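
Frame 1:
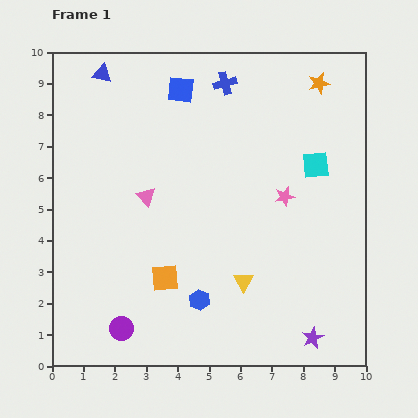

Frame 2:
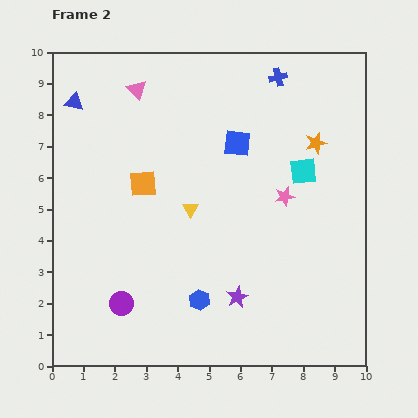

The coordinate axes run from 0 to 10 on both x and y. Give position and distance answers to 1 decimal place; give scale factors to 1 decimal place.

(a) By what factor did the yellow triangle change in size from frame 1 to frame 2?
0.8×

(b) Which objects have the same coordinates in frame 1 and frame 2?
the pink star, the blue hexagon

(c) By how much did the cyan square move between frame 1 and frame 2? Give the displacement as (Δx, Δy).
(-0.4, -0.2)

The cyan square was at (8.4, 6.4) in frame 1 and (8.0, 6.2) in frame 2.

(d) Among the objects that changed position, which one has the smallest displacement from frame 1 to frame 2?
the cyan square

(moved 0.4)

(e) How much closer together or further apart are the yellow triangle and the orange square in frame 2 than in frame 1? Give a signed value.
-0.8

Distance in frame 1: 2.5. Distance in frame 2: 1.7.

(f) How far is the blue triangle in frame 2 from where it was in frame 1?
1.3

The blue triangle moved from (1.6, 9.3) to (0.7, 8.4), a distance of √(0.9² + 0.9²) ≈ 1.3.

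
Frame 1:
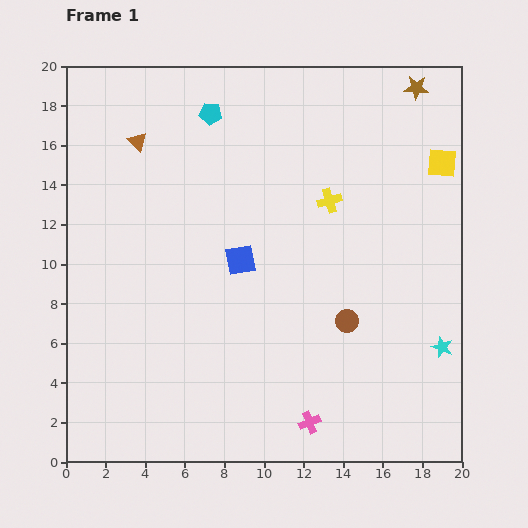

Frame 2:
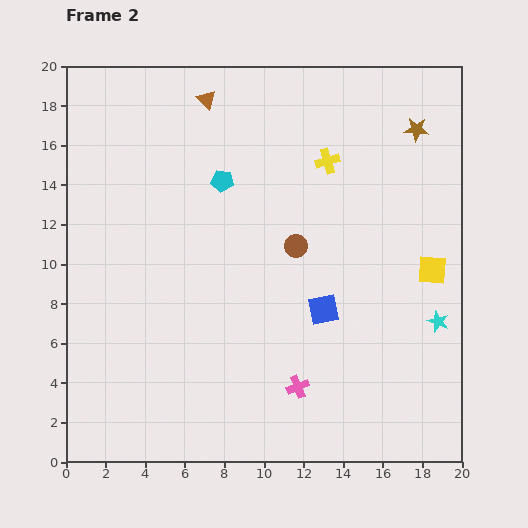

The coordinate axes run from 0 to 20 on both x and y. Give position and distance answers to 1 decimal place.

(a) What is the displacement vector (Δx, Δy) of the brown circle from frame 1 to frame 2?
(-2.6, 3.8)

The brown circle was at (14.2, 7.1) in frame 1 and (11.6, 10.9) in frame 2.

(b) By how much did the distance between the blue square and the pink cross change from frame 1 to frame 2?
-4.8

Distance in frame 1: 8.9. Distance in frame 2: 4.1.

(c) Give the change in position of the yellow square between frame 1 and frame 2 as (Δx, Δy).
(-0.5, -5.4)

The yellow square was at (19.0, 15.1) in frame 1 and (18.5, 9.7) in frame 2.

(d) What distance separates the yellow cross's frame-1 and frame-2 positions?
2.0

The yellow cross moved from (13.3, 13.2) to (13.2, 15.2), a distance of √(0.1² + 2.0²) ≈ 2.0.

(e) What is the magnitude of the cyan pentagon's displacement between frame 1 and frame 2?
3.5

The cyan pentagon moved from (7.3, 17.6) to (7.9, 14.2), a distance of √(0.6² + 3.4²) ≈ 3.5.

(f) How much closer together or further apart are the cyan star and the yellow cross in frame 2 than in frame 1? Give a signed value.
+0.5

Distance in frame 1: 9.3. Distance in frame 2: 9.8.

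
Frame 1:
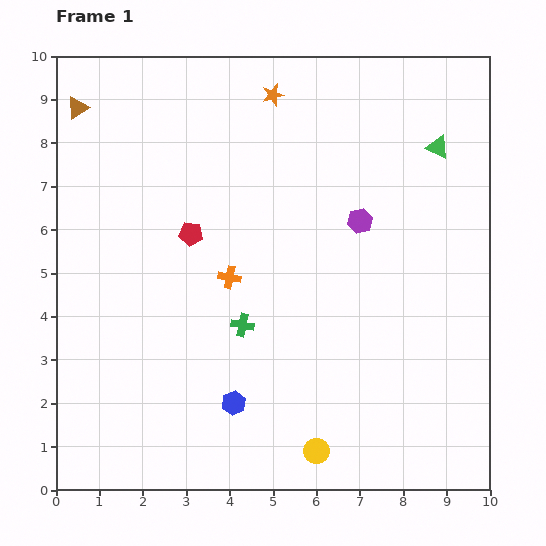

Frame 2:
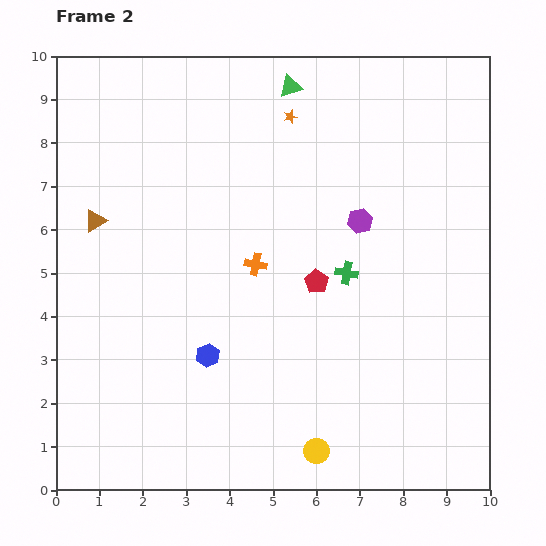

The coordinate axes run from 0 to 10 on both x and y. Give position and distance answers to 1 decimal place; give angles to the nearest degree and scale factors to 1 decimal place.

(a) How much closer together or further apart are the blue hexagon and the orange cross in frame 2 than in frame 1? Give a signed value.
-0.5

Distance in frame 1: 2.9. Distance in frame 2: 2.4.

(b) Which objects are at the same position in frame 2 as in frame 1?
the yellow circle, the purple hexagon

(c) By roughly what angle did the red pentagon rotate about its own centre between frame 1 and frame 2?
27° clockwise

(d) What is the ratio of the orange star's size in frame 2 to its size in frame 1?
0.6×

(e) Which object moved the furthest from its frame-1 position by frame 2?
the green triangle

(moved 3.7; next 3.1)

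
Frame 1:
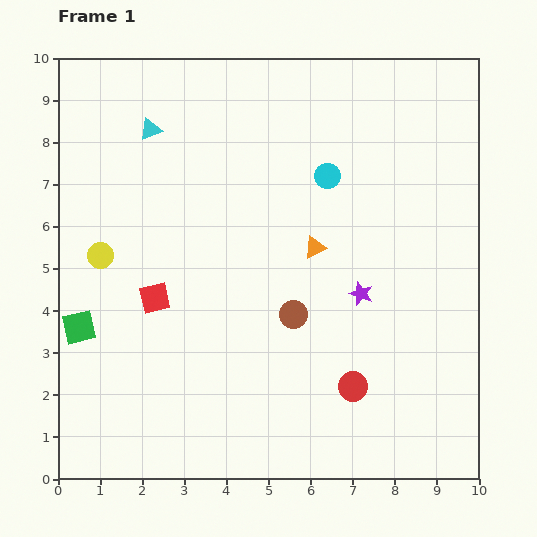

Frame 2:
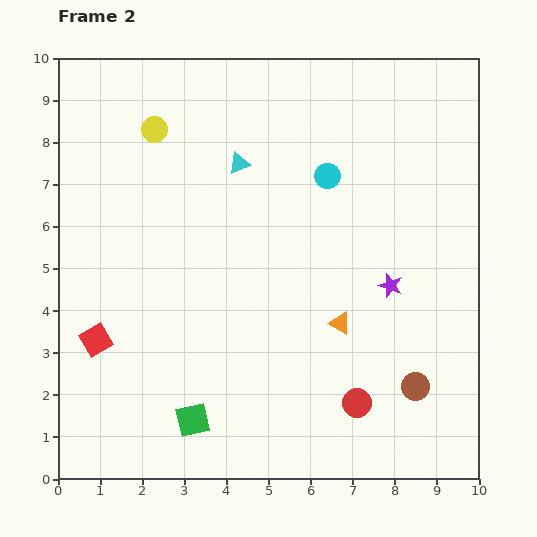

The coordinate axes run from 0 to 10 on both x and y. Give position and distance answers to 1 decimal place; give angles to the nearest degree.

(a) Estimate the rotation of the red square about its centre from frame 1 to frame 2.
19° counter-clockwise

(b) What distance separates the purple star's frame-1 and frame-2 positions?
0.7

The purple star moved from (7.2, 4.4) to (7.9, 4.6), a distance of √(0.7² + 0.2²) ≈ 0.7.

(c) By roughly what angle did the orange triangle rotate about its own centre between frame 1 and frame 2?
54° clockwise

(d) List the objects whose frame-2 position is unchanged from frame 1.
the cyan circle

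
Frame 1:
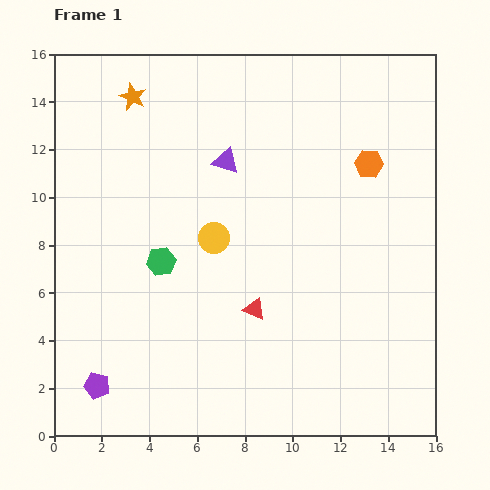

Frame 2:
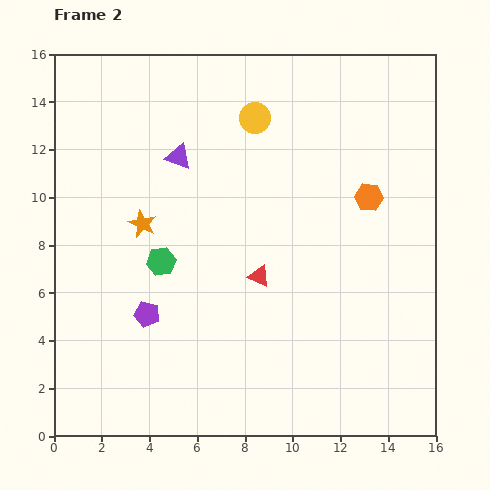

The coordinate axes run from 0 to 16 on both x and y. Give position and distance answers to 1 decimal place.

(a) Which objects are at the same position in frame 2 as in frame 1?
the green hexagon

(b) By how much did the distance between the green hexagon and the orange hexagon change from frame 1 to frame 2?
-0.5

Distance in frame 1: 9.6. Distance in frame 2: 9.1.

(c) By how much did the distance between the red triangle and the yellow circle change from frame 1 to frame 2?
+3.2

Distance in frame 1: 3.4. Distance in frame 2: 6.6.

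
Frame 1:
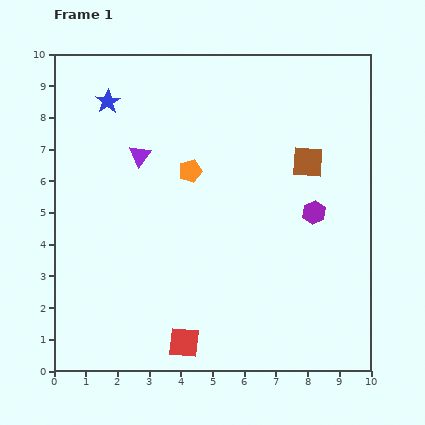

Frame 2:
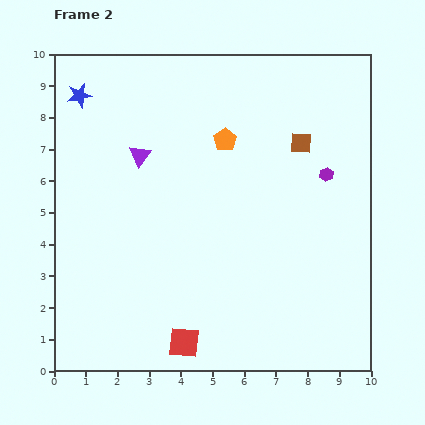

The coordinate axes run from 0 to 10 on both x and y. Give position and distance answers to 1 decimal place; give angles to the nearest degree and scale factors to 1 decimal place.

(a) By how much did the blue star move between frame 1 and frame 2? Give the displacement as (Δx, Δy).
(-0.9, 0.2)

The blue star was at (1.7, 8.5) in frame 1 and (0.8, 8.7) in frame 2.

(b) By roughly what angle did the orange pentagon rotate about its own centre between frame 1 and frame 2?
19° counter-clockwise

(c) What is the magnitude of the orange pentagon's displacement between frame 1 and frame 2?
1.5

The orange pentagon moved from (4.3, 6.3) to (5.4, 7.3), a distance of √(1.1² + 1.0²) ≈ 1.5.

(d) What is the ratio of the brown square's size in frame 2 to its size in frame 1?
0.7×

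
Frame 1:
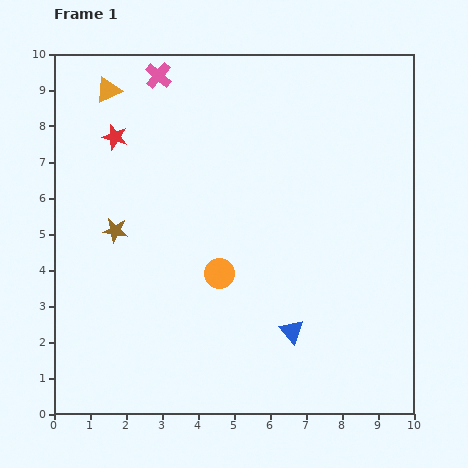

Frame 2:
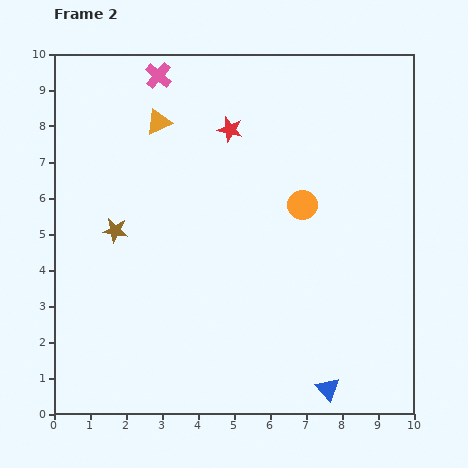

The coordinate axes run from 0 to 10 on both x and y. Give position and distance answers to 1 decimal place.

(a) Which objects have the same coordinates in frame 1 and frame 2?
the brown star, the pink cross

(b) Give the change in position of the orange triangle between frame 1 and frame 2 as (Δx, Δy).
(1.4, -0.9)

The orange triangle was at (1.5, 9.0) in frame 1 and (2.9, 8.1) in frame 2.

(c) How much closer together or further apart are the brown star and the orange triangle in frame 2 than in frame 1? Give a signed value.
-0.7

Distance in frame 1: 3.9. Distance in frame 2: 3.2.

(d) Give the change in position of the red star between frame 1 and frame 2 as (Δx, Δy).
(3.2, 0.2)

The red star was at (1.7, 7.7) in frame 1 and (4.9, 7.9) in frame 2.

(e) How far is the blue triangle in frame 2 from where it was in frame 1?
1.9

The blue triangle moved from (6.6, 2.3) to (7.6, 0.7), a distance of √(1.0² + 1.6²) ≈ 1.9.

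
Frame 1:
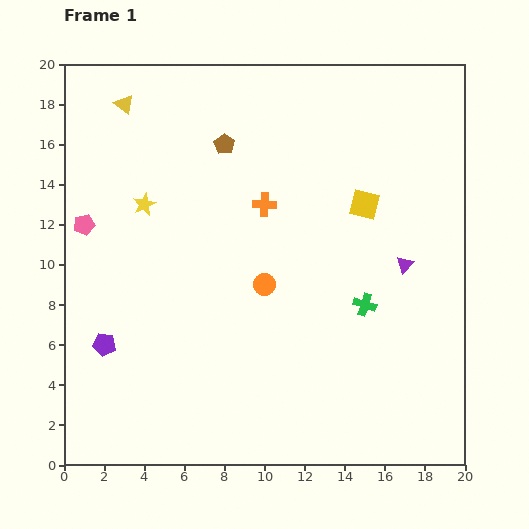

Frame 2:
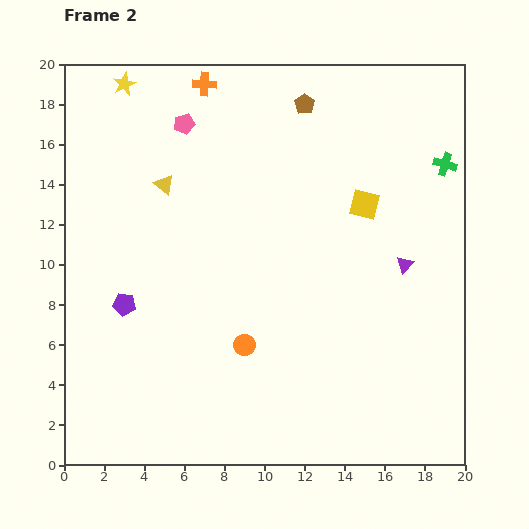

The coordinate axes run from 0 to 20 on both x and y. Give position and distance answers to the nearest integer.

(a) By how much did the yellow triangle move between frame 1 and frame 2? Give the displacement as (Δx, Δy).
(2, -4)

The yellow triangle was at (3, 18) in frame 1 and (5, 14) in frame 2.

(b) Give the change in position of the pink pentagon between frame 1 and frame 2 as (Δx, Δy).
(5, 5)

The pink pentagon was at (1, 12) in frame 1 and (6, 17) in frame 2.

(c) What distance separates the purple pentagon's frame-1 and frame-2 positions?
2

The purple pentagon moved from (2, 6) to (3, 8), a distance of √(1² + 2²) ≈ 2.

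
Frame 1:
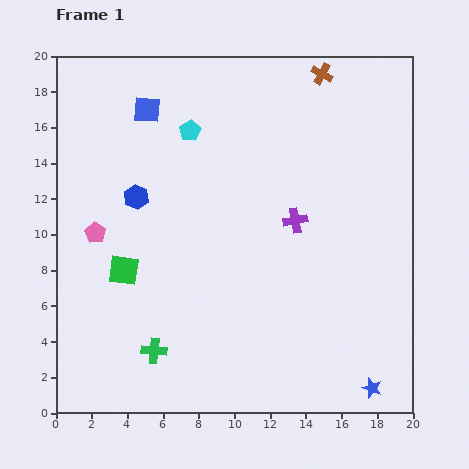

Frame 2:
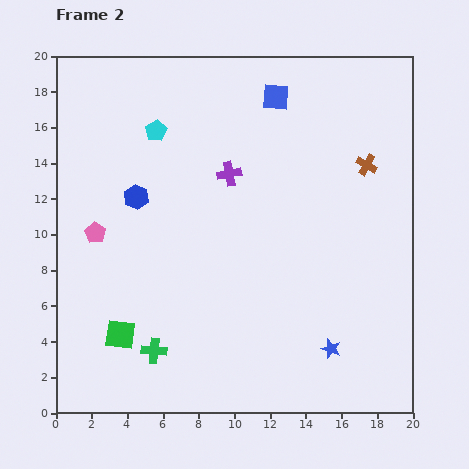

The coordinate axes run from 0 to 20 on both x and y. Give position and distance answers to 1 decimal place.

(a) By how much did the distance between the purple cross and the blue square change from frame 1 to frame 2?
-5.4

Distance in frame 1: 10.4. Distance in frame 2: 5.0.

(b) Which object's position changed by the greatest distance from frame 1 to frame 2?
the blue square

(moved 7.2; next 5.7)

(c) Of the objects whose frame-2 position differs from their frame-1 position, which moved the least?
the cyan pentagon

(moved 1.9)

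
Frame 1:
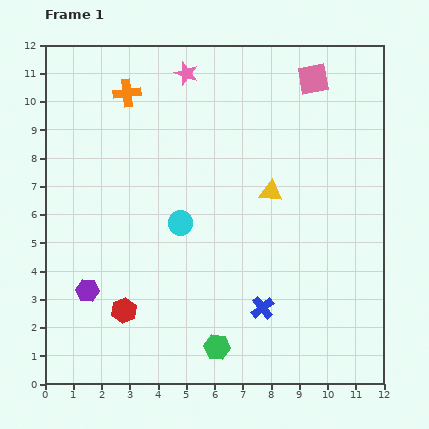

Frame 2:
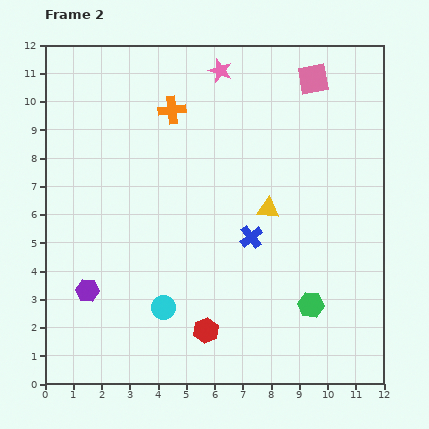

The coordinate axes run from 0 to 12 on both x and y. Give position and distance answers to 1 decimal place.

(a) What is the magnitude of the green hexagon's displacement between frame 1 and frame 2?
3.6

The green hexagon moved from (6.1, 1.3) to (9.4, 2.8), a distance of √(3.3² + 1.5²) ≈ 3.6.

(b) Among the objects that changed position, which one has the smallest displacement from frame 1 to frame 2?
the yellow triangle

(moved 0.6)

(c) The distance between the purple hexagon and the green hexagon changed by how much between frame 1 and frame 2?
+2.9

Distance in frame 1: 5.0. Distance in frame 2: 7.9.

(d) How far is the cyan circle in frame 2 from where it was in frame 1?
3.1

The cyan circle moved from (4.8, 5.7) to (4.2, 2.7), a distance of √(0.6² + 3.0²) ≈ 3.1.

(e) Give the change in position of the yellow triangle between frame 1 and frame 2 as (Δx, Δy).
(-0.1, -0.6)

The yellow triangle was at (8.0, 6.8) in frame 1 and (7.9, 6.2) in frame 2.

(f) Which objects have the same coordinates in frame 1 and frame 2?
the pink square, the purple hexagon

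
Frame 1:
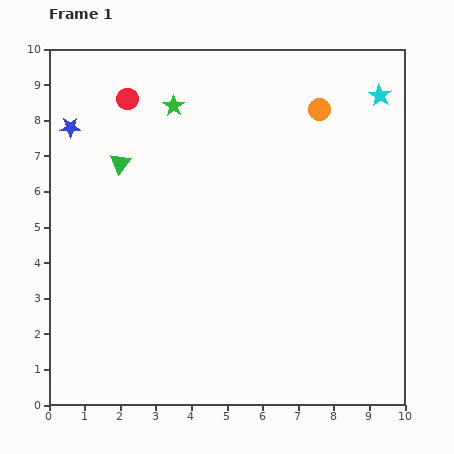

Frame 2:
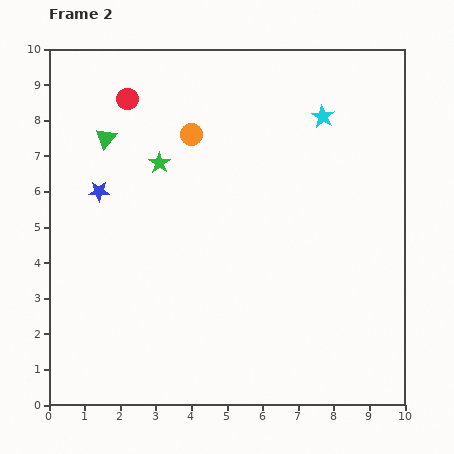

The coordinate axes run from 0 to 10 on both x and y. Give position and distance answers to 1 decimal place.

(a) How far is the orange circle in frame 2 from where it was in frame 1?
3.7

The orange circle moved from (7.6, 8.3) to (4.0, 7.6), a distance of √(3.6² + 0.7²) ≈ 3.7.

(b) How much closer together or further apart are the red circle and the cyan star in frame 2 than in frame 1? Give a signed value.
-1.6

Distance in frame 1: 7.1. Distance in frame 2: 5.5.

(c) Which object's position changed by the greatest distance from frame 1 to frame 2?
the orange circle

(moved 3.7; next 2.0)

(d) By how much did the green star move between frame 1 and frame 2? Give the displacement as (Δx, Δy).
(-0.4, -1.6)

The green star was at (3.5, 8.4) in frame 1 and (3.1, 6.8) in frame 2.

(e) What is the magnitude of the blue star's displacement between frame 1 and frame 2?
2.0

The blue star moved from (0.6, 7.8) to (1.4, 6.0), a distance of √(0.8² + 1.8²) ≈ 2.0.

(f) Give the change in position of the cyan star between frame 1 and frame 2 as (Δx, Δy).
(-1.6, -0.6)

The cyan star was at (9.3, 8.7) in frame 1 and (7.7, 8.1) in frame 2.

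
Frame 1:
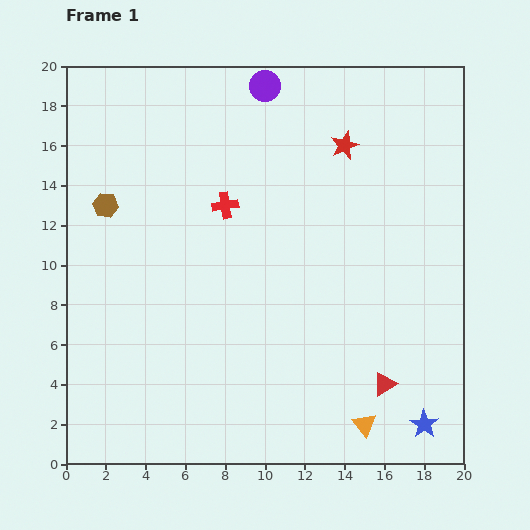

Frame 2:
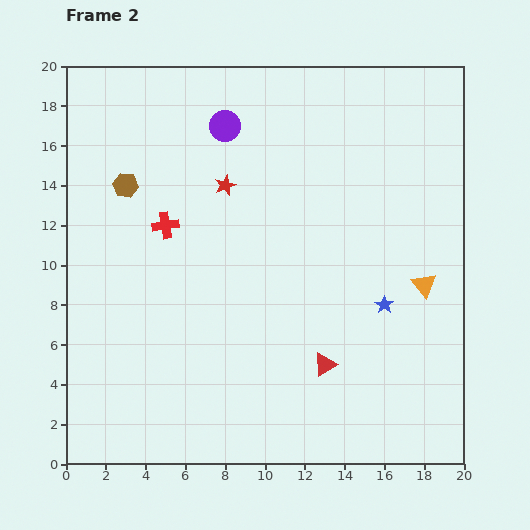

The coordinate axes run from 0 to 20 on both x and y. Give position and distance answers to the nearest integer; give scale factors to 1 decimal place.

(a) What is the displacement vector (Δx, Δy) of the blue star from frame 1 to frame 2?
(-2, 6)

The blue star was at (18, 2) in frame 1 and (16, 8) in frame 2.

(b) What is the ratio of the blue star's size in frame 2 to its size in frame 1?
0.6×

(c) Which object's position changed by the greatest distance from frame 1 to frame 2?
the orange triangle

(moved 8; next 6)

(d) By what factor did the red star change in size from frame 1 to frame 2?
0.8×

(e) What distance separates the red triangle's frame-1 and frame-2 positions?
3

The red triangle moved from (16, 4) to (13, 5), a distance of √(3² + 1²) ≈ 3.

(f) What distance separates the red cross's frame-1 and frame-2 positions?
3

The red cross moved from (8, 13) to (5, 12), a distance of √(3² + 1²) ≈ 3.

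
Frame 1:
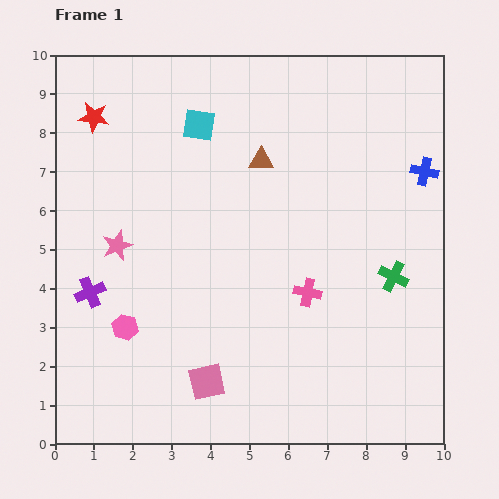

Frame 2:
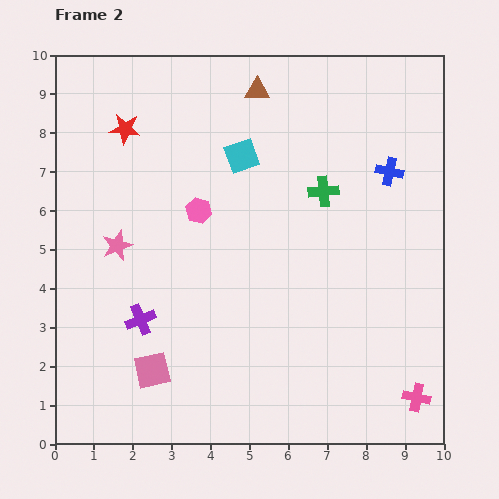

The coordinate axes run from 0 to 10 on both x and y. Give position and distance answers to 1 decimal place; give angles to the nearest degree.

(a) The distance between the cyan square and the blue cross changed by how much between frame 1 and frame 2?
-2.1

Distance in frame 1: 5.9. Distance in frame 2: 3.8.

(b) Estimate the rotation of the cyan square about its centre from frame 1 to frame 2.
28° counter-clockwise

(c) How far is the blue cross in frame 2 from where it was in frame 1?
0.9

The blue cross moved from (9.5, 7.0) to (8.6, 7.0), a distance of √(0.9² + 0.0²) ≈ 0.9.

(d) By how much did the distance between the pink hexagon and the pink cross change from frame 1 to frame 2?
+2.6

Distance in frame 1: 4.8. Distance in frame 2: 7.4.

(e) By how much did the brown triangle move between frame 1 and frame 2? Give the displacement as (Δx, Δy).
(-0.1, 1.8)

The brown triangle was at (5.3, 7.3) in frame 1 and (5.2, 9.1) in frame 2.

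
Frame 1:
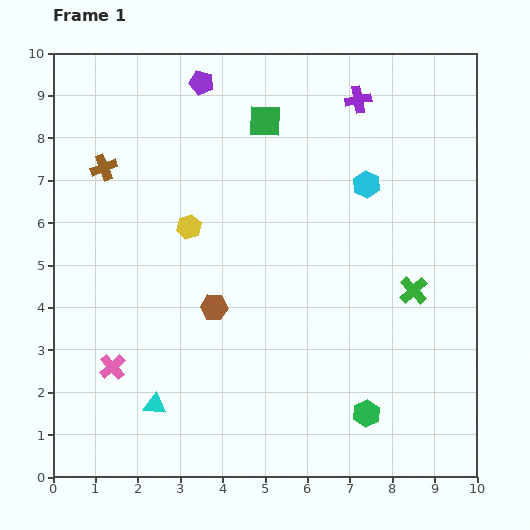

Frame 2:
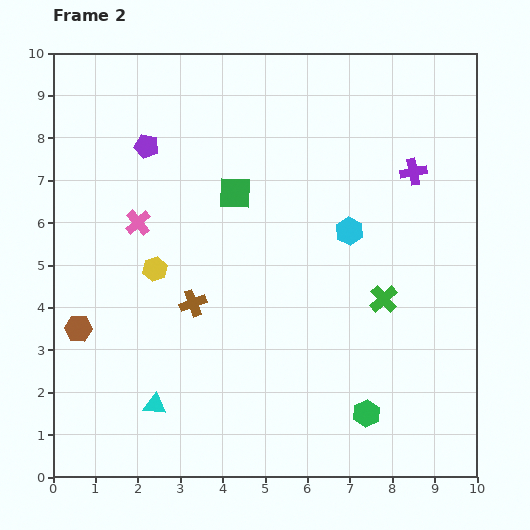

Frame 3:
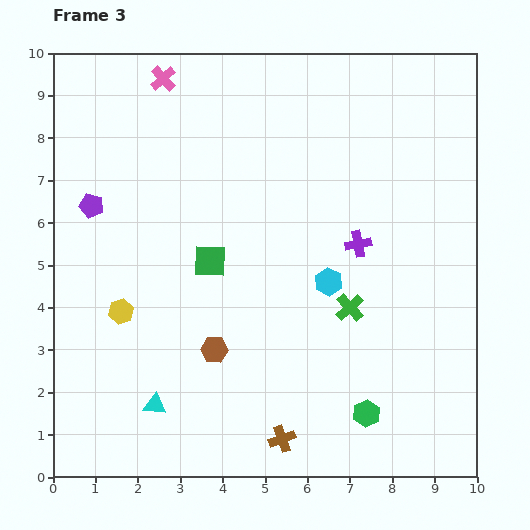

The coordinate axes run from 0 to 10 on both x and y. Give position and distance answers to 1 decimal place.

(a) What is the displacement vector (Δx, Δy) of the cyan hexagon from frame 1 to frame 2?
(-0.4, -1.1)

The cyan hexagon was at (7.4, 6.9) in frame 1 and (7.0, 5.8) in frame 2.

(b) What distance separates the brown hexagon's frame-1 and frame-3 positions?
1.0

The brown hexagon moved from (3.8, 4.0) to (3.8, 3.0), a distance of √(0.0² + 1.0²) ≈ 1.0.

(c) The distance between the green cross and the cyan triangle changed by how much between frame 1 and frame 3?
-1.6

Distance in frame 1: 6.7. Distance in frame 3: 5.1.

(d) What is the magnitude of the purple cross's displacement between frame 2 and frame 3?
2.1

The purple cross moved from (8.5, 7.2) to (7.2, 5.5), a distance of √(1.3² + 1.7²) ≈ 2.1.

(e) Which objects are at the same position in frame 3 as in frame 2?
the cyan triangle, the green hexagon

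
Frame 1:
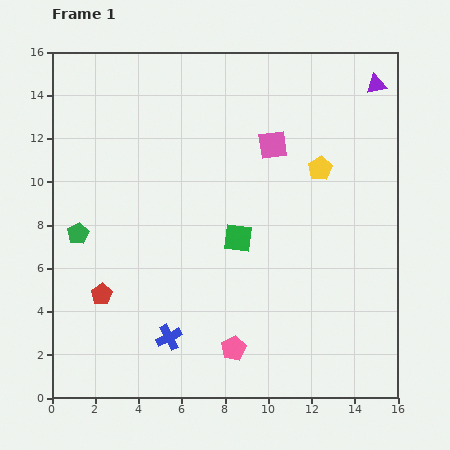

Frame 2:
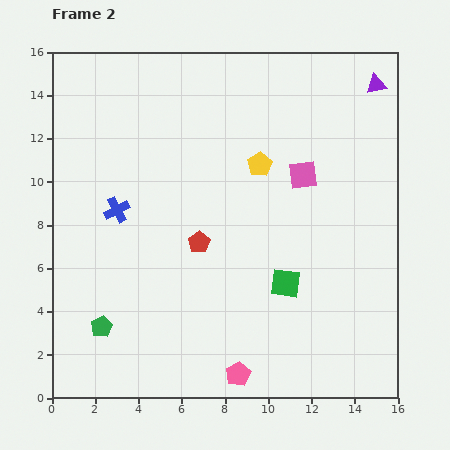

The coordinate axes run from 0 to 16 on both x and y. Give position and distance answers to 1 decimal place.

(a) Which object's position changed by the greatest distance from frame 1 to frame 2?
the blue cross

(moved 6.4; next 5.1)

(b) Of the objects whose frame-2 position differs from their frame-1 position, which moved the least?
the pink pentagon

(moved 1.2)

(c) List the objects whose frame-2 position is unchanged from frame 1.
the purple triangle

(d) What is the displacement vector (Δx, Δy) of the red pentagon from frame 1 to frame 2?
(4.5, 2.4)

The red pentagon was at (2.3, 4.8) in frame 1 and (6.8, 7.2) in frame 2.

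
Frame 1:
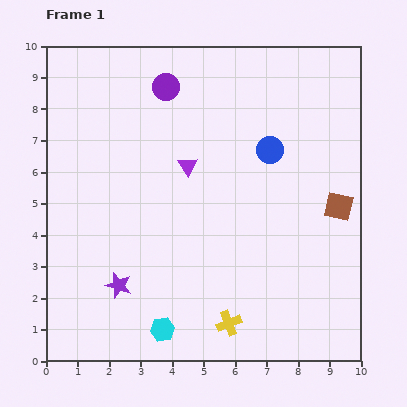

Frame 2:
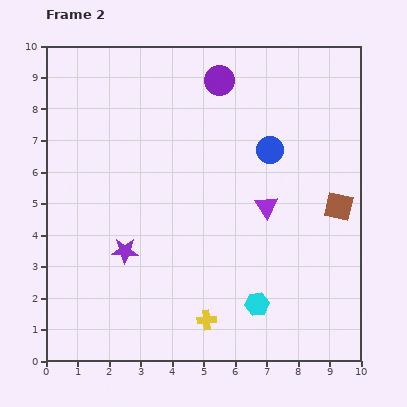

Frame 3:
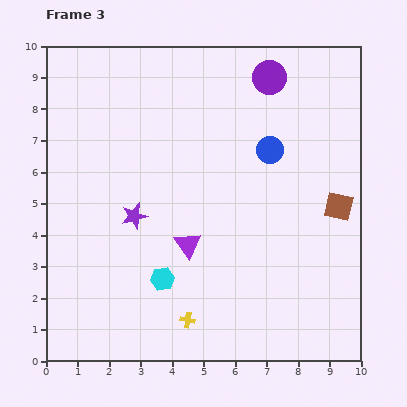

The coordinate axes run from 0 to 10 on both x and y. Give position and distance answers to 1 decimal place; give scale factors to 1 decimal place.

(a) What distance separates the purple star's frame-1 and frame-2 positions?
1.1

The purple star moved from (2.3, 2.4) to (2.5, 3.5), a distance of √(0.2² + 1.1²) ≈ 1.1.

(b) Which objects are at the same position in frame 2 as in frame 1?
the brown square, the blue circle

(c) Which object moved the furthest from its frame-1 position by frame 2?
the cyan hexagon

(moved 3.1; next 2.8)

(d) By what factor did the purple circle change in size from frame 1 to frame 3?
1.3×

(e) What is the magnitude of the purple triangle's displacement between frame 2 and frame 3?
2.8

The purple triangle moved from (7.0, 4.9) to (4.5, 3.7), a distance of √(2.5² + 1.2²) ≈ 2.8.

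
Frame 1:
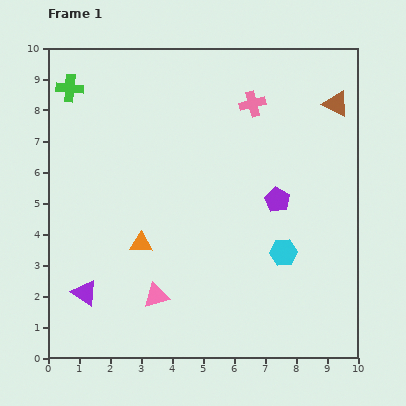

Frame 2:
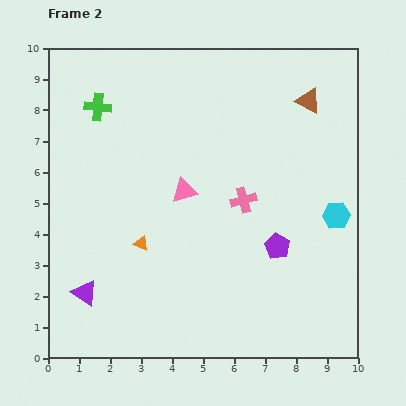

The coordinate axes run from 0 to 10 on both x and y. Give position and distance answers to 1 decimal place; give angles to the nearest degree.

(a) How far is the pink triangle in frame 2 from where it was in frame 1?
3.5

The pink triangle moved from (3.5, 2.0) to (4.4, 5.4), a distance of √(0.9² + 3.4²) ≈ 3.5.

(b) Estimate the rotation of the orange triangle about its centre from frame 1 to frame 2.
23° clockwise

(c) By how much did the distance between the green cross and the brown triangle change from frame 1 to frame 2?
-1.8

Distance in frame 1: 8.6. Distance in frame 2: 6.8.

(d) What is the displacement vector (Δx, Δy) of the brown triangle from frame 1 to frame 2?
(-0.9, 0.1)

The brown triangle was at (9.3, 8.2) in frame 1 and (8.4, 8.3) in frame 2.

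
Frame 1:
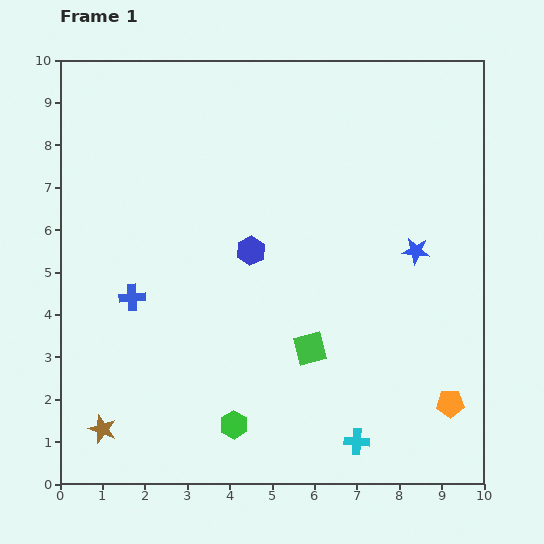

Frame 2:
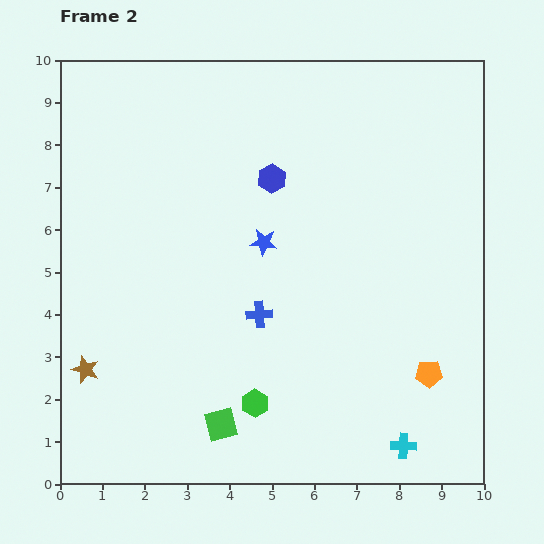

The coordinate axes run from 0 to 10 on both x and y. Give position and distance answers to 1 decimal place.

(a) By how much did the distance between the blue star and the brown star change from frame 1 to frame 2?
-3.3

Distance in frame 1: 8.5. Distance in frame 2: 5.2.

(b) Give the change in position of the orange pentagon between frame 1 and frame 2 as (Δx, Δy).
(-0.5, 0.7)

The orange pentagon was at (9.2, 1.9) in frame 1 and (8.7, 2.6) in frame 2.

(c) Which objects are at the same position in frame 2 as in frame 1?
none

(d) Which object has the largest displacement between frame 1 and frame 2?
the blue star

(moved 3.6; next 3.0)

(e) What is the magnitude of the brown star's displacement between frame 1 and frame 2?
1.5

The brown star moved from (1.0, 1.3) to (0.6, 2.7), a distance of √(0.4² + 1.4²) ≈ 1.5.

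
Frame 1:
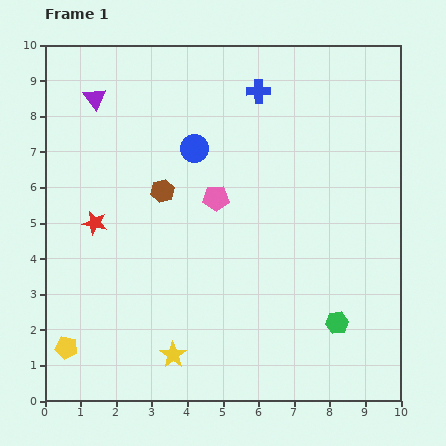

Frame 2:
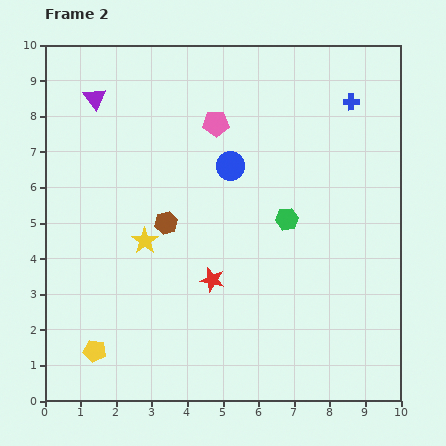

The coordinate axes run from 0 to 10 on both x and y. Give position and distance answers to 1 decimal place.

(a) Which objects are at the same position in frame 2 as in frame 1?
the purple triangle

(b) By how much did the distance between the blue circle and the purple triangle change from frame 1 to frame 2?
+1.1

Distance in frame 1: 3.1. Distance in frame 2: 4.2.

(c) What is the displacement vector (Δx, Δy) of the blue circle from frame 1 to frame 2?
(1.0, -0.5)

The blue circle was at (4.2, 7.1) in frame 1 and (5.2, 6.6) in frame 2.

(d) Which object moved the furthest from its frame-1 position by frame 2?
the red star

(moved 3.7; next 3.3)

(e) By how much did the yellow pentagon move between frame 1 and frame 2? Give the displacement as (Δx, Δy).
(0.8, -0.1)

The yellow pentagon was at (0.6, 1.5) in frame 1 and (1.4, 1.4) in frame 2.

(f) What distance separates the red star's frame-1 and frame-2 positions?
3.7

The red star moved from (1.4, 5.0) to (4.7, 3.4), a distance of √(3.3² + 1.6²) ≈ 3.7.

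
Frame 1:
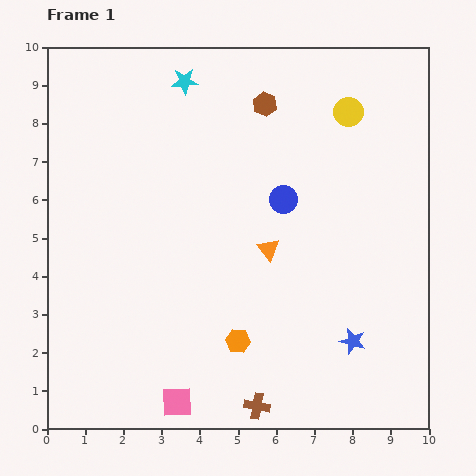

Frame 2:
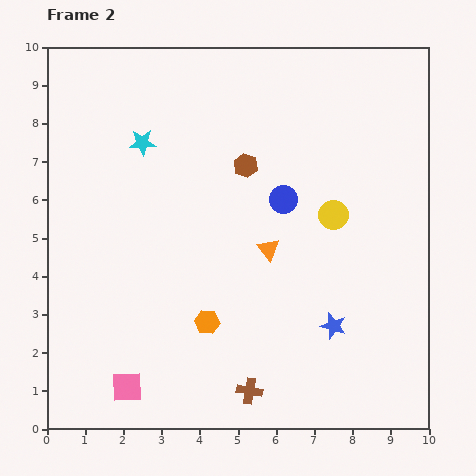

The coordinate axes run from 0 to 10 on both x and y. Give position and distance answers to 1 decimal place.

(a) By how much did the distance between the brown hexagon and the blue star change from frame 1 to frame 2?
-1.8

Distance in frame 1: 6.6. Distance in frame 2: 4.8.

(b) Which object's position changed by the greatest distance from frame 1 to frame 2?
the yellow circle

(moved 2.7; next 1.9)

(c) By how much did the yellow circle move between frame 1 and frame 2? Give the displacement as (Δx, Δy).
(-0.4, -2.7)

The yellow circle was at (7.9, 8.3) in frame 1 and (7.5, 5.6) in frame 2.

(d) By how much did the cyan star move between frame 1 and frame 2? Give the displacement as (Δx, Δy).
(-1.1, -1.6)

The cyan star was at (3.6, 9.1) in frame 1 and (2.5, 7.5) in frame 2.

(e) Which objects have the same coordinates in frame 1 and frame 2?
the blue circle, the orange triangle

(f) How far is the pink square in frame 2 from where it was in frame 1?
1.4

The pink square moved from (3.4, 0.7) to (2.1, 1.1), a distance of √(1.3² + 0.4²) ≈ 1.4.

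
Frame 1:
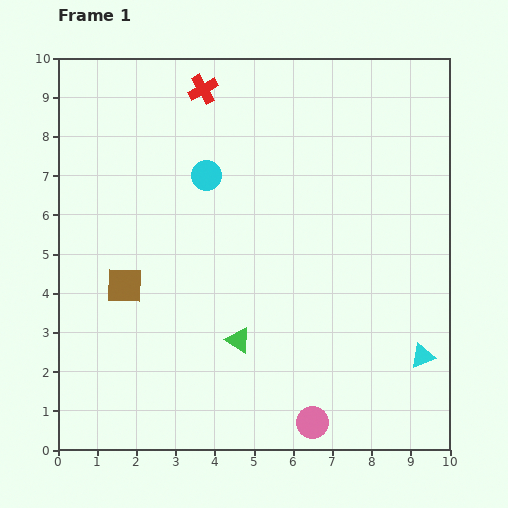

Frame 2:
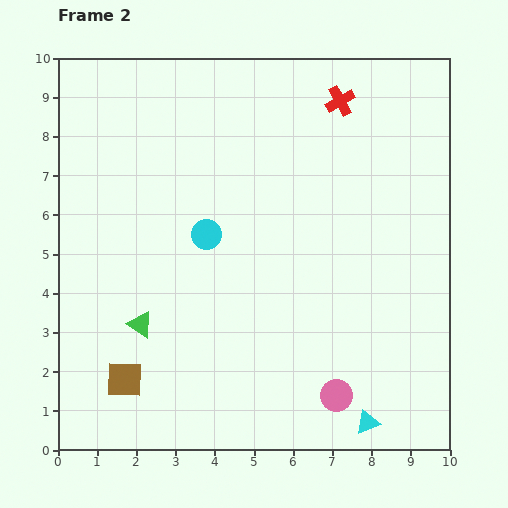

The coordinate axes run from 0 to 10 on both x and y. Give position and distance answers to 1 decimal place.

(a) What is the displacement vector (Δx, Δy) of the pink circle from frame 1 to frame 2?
(0.6, 0.7)

The pink circle was at (6.5, 0.7) in frame 1 and (7.1, 1.4) in frame 2.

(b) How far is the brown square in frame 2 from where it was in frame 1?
2.4

The brown square moved from (1.7, 4.2) to (1.7, 1.8), a distance of √(0.0² + 2.4²) ≈ 2.4.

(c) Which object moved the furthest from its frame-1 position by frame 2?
the red cross

(moved 3.5; next 2.5)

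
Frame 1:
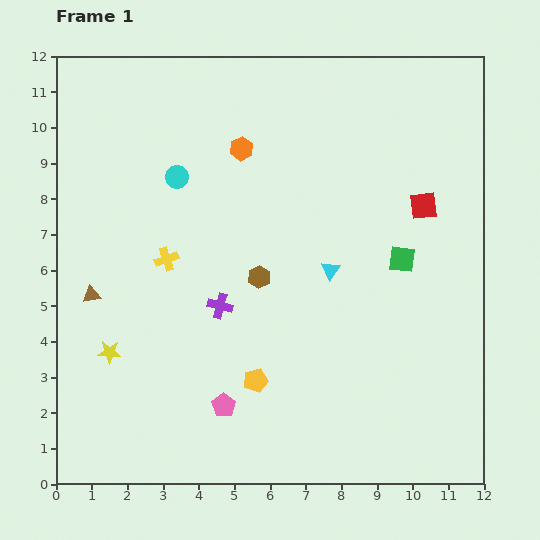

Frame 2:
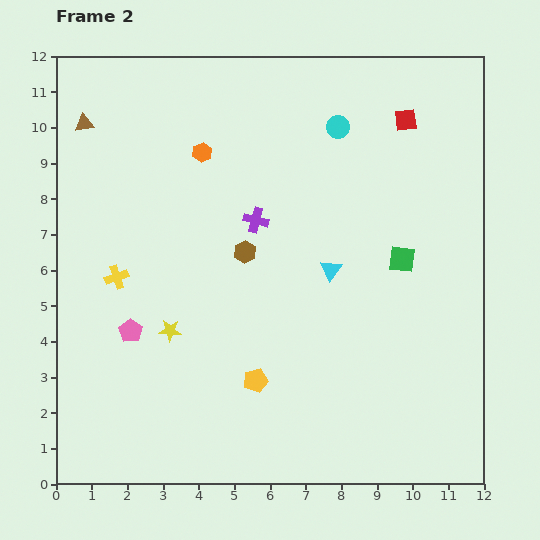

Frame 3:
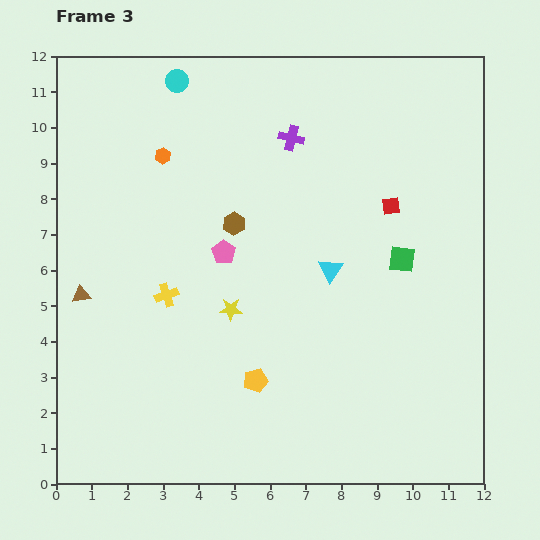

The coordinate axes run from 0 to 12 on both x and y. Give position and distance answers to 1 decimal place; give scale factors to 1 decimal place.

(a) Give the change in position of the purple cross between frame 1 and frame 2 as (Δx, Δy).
(1.0, 2.4)

The purple cross was at (4.6, 5.0) in frame 1 and (5.6, 7.4) in frame 2.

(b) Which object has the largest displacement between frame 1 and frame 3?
the purple cross

(moved 5.1; next 4.3)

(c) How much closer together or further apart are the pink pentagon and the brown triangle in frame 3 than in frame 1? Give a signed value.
-0.6

Distance in frame 1: 4.8. Distance in frame 3: 4.2.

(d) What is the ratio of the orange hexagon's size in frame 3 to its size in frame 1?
0.7×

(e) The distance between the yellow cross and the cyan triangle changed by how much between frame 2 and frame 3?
-1.3

Distance in frame 2: 6.0. Distance in frame 3: 4.7.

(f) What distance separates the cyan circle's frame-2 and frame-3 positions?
4.7

The cyan circle moved from (7.9, 10.0) to (3.4, 11.3), a distance of √(4.5² + 1.3²) ≈ 4.7.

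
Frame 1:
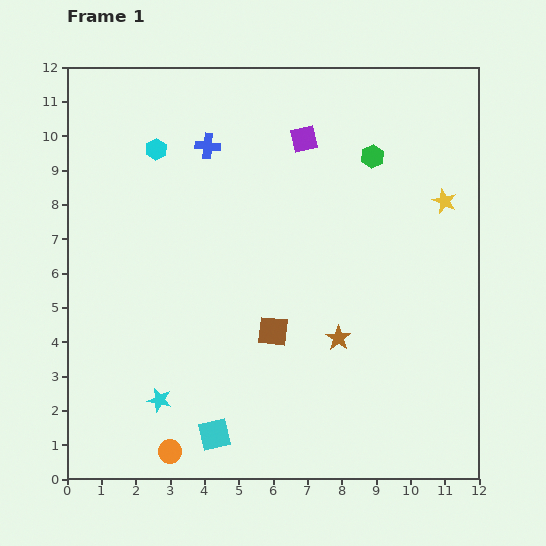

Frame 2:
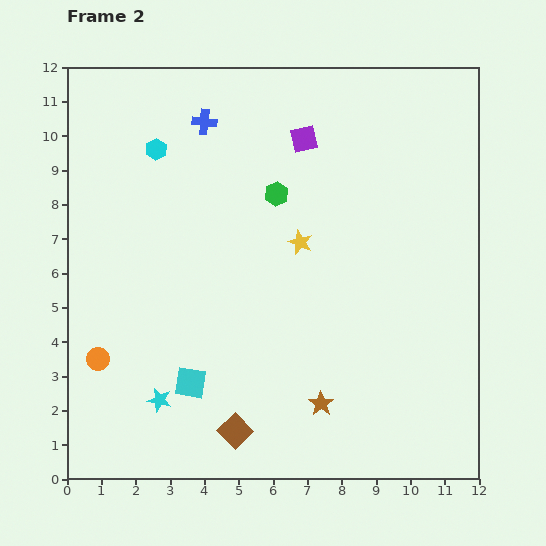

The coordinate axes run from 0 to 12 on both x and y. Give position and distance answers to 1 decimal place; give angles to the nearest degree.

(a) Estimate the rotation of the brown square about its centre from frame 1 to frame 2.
40° clockwise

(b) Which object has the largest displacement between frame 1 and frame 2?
the yellow star

(moved 4.4; next 3.4)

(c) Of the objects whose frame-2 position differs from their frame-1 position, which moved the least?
the blue cross

(moved 0.7)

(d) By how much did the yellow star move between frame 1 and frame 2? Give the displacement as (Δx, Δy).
(-4.2, -1.2)

The yellow star was at (11.0, 8.1) in frame 1 and (6.8, 6.9) in frame 2.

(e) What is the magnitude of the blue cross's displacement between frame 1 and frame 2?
0.7

The blue cross moved from (4.1, 9.7) to (4.0, 10.4), a distance of √(0.1² + 0.7²) ≈ 0.7.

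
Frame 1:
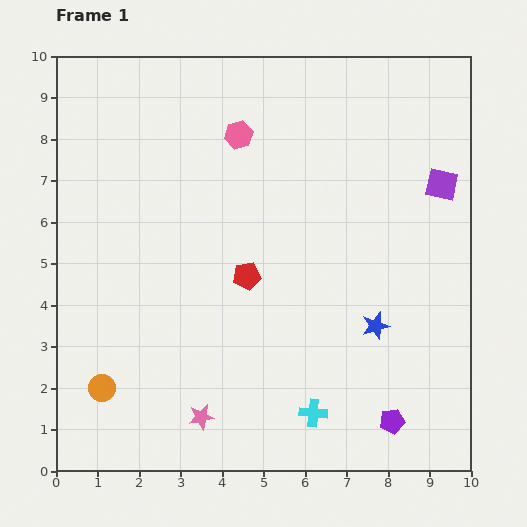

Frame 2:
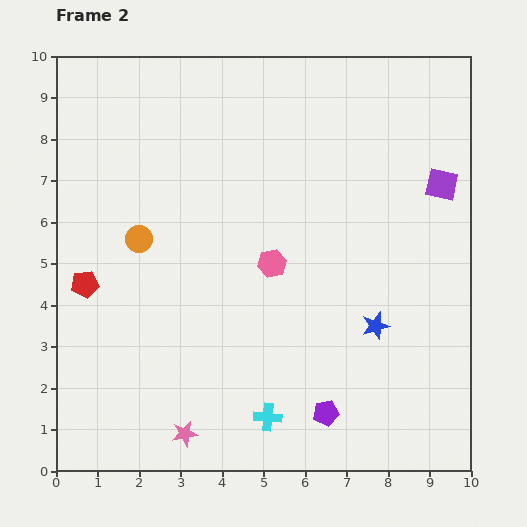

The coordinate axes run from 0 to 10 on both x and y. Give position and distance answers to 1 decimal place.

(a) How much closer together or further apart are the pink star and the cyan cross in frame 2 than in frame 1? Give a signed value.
-0.7

Distance in frame 1: 2.7. Distance in frame 2: 2.0.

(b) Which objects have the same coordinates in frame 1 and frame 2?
the purple square, the blue star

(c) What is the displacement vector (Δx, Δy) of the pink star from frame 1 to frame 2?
(-0.4, -0.4)

The pink star was at (3.5, 1.3) in frame 1 and (3.1, 0.9) in frame 2.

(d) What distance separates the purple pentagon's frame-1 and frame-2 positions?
1.6

The purple pentagon moved from (8.1, 1.2) to (6.5, 1.4), a distance of √(1.6² + 0.2²) ≈ 1.6.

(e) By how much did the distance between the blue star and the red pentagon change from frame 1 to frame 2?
+3.8

Distance in frame 1: 3.3. Distance in frame 2: 7.1.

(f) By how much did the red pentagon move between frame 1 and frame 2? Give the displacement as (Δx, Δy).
(-3.9, -0.2)

The red pentagon was at (4.6, 4.7) in frame 1 and (0.7, 4.5) in frame 2.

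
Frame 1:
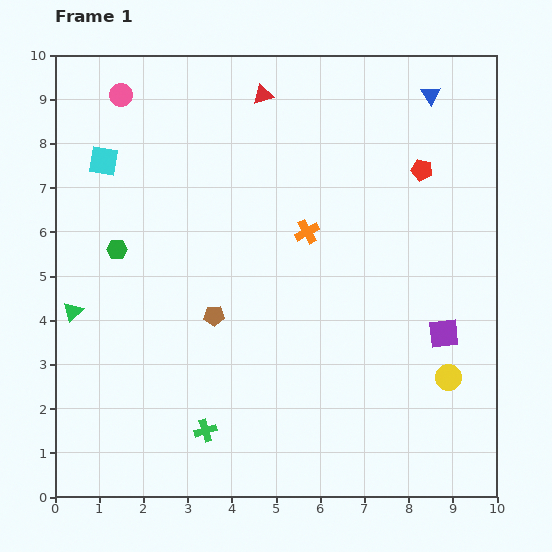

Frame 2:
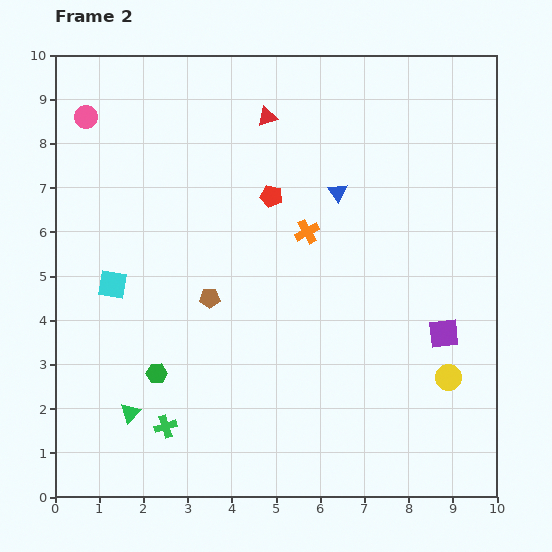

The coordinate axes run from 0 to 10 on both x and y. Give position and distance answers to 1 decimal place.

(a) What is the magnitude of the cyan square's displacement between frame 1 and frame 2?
2.8

The cyan square moved from (1.1, 7.6) to (1.3, 4.8), a distance of √(0.2² + 2.8²) ≈ 2.8.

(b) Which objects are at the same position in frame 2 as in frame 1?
the orange cross, the yellow circle, the purple square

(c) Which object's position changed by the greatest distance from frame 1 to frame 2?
the red pentagon

(moved 3.5; next 3.0)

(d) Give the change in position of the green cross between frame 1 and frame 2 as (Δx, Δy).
(-0.9, 0.1)

The green cross was at (3.4, 1.5) in frame 1 and (2.5, 1.6) in frame 2.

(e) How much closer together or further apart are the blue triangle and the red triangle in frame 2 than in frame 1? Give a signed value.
-1.5

Distance in frame 1: 3.8. Distance in frame 2: 2.3.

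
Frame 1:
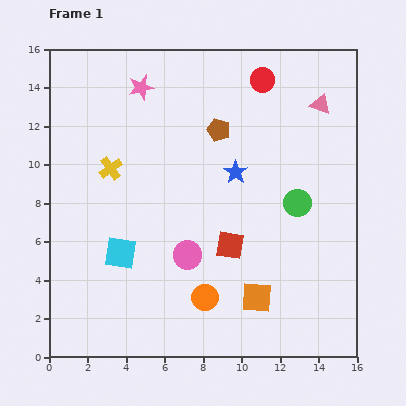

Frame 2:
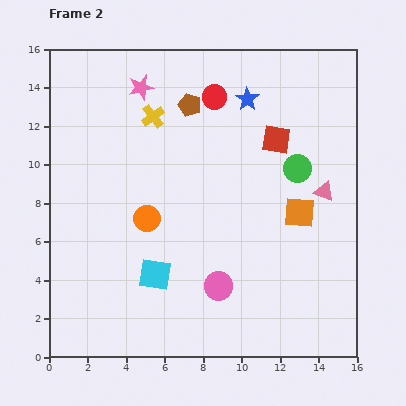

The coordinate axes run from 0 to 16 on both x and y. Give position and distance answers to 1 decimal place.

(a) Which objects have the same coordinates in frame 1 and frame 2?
the pink star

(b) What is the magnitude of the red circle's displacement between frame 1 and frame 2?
2.7

The red circle moved from (11.1, 14.4) to (8.6, 13.5), a distance of √(2.5² + 0.9²) ≈ 2.7.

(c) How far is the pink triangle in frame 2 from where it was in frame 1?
4.5

The pink triangle moved from (14.1, 13.1) to (14.3, 8.6), a distance of √(0.2² + 4.5²) ≈ 4.5.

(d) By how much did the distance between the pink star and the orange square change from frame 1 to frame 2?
-1.9

Distance in frame 1: 12.4. Distance in frame 2: 10.5.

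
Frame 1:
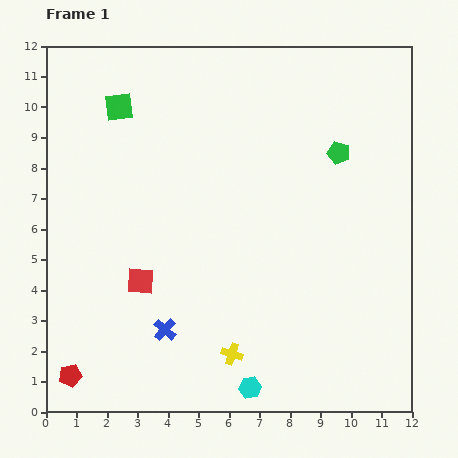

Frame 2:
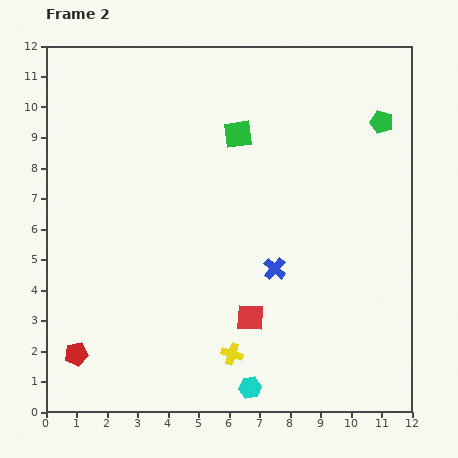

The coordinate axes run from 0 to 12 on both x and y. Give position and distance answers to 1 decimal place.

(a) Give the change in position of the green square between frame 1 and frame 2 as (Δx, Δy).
(3.9, -0.9)

The green square was at (2.4, 10.0) in frame 1 and (6.3, 9.1) in frame 2.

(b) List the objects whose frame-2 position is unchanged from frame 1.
the yellow cross, the cyan hexagon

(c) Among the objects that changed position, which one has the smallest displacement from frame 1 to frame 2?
the red pentagon

(moved 0.7)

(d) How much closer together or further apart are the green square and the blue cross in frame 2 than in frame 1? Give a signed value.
-2.9

Distance in frame 1: 7.5. Distance in frame 2: 4.6.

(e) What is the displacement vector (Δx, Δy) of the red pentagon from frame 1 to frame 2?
(0.2, 0.7)

The red pentagon was at (0.8, 1.2) in frame 1 and (1.0, 1.9) in frame 2.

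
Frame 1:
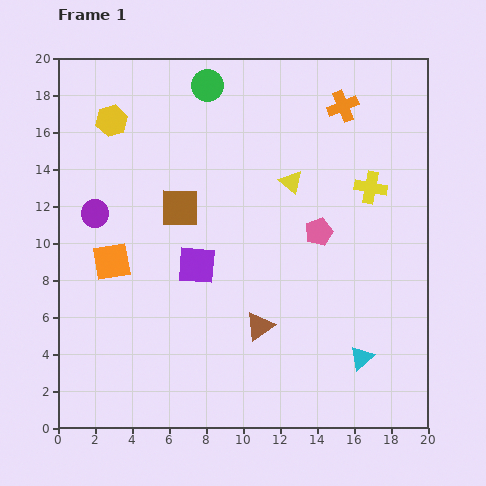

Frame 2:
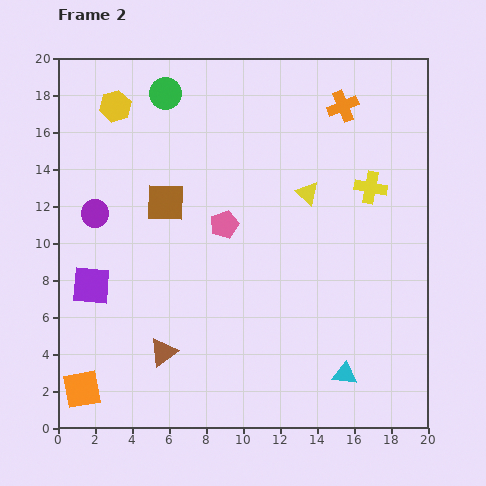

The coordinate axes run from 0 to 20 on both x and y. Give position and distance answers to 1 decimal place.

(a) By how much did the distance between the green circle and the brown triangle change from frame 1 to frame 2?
+0.7

Distance in frame 1: 13.3. Distance in frame 2: 14.0.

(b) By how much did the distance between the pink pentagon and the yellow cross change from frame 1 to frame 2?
+4.4

Distance in frame 1: 3.7. Distance in frame 2: 8.1.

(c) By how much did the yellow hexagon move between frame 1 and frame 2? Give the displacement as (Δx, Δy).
(0.2, 0.8)

The yellow hexagon was at (2.9, 16.6) in frame 1 and (3.1, 17.4) in frame 2.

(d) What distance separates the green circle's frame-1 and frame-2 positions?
2.3

The green circle moved from (8.1, 18.5) to (5.8, 18.1), a distance of √(2.3² + 0.4²) ≈ 2.3.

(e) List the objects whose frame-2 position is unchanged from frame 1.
the orange cross, the purple circle, the yellow cross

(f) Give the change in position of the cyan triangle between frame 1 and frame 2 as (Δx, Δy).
(-0.9, -0.9)

The cyan triangle was at (16.4, 3.8) in frame 1 and (15.5, 2.9) in frame 2.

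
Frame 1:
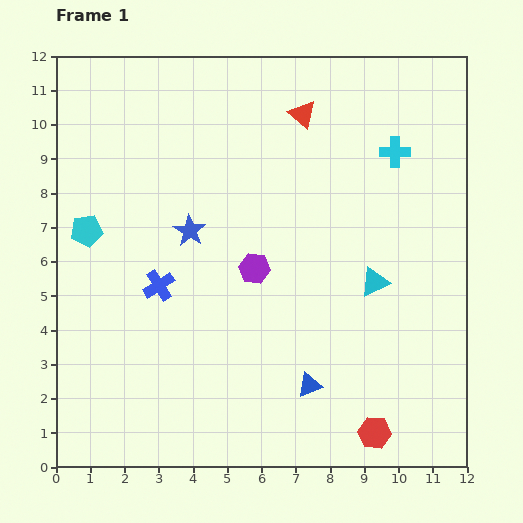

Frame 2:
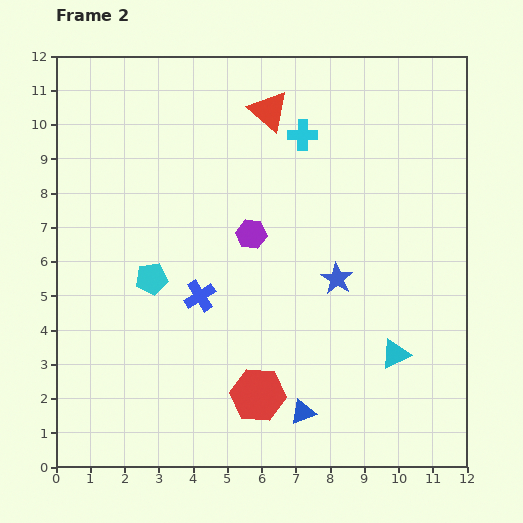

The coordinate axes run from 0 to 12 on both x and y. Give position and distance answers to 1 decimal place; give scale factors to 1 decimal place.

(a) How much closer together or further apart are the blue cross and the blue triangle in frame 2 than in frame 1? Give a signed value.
-0.8

Distance in frame 1: 5.3. Distance in frame 2: 4.5.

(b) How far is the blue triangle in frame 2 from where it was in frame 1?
0.8

The blue triangle moved from (7.4, 2.4) to (7.2, 1.6), a distance of √(0.2² + 0.8²) ≈ 0.8.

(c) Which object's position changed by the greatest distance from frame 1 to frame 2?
the blue star

(moved 4.5; next 3.6)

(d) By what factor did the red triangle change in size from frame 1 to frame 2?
1.4×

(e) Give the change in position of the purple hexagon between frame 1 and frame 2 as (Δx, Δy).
(-0.1, 1.0)

The purple hexagon was at (5.8, 5.8) in frame 1 and (5.7, 6.8) in frame 2.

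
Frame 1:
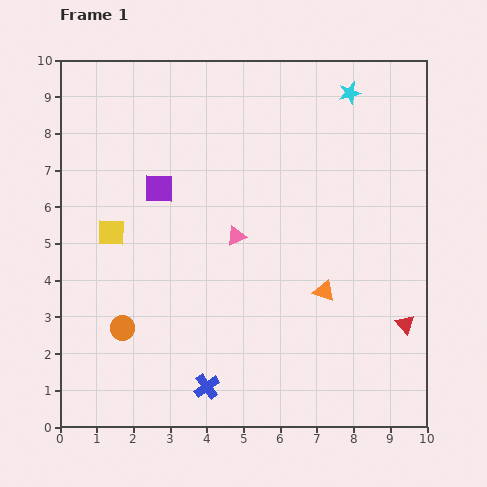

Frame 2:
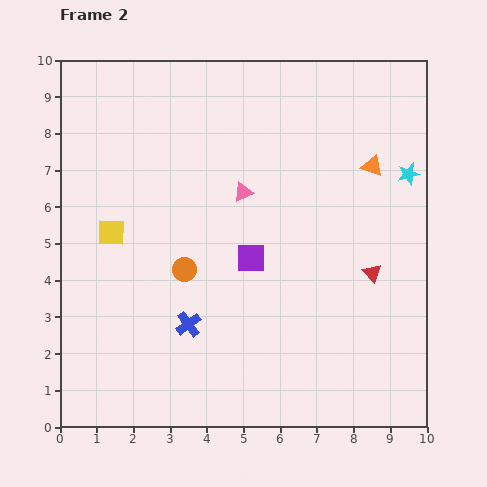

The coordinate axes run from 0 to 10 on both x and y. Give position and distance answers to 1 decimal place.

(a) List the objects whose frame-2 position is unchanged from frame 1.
the yellow square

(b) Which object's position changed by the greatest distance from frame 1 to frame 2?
the orange triangle

(moved 3.6; next 3.1)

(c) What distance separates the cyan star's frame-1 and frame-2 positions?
2.7

The cyan star moved from (7.9, 9.1) to (9.5, 6.9), a distance of √(1.6² + 2.2²) ≈ 2.7.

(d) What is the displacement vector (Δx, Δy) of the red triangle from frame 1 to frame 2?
(-0.9, 1.4)

The red triangle was at (9.4, 2.8) in frame 1 and (8.5, 4.2) in frame 2.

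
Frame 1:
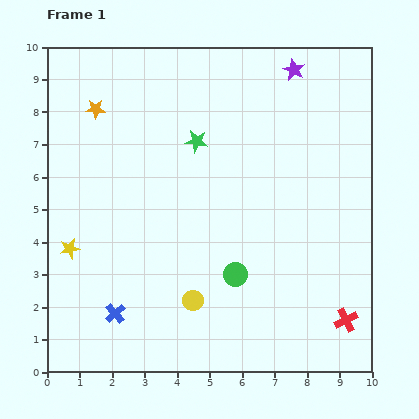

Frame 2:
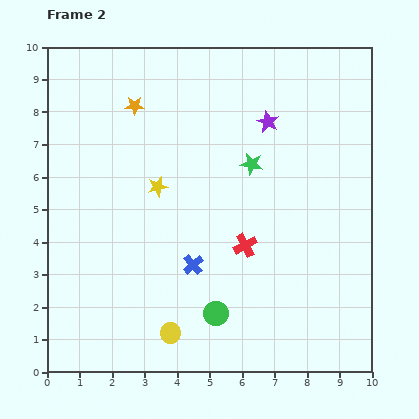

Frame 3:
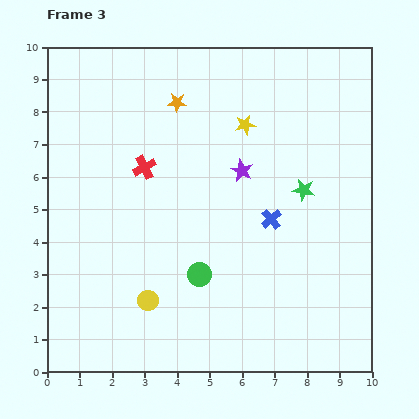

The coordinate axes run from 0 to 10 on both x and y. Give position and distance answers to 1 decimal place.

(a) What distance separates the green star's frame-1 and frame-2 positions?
1.8

The green star moved from (4.6, 7.1) to (6.3, 6.4), a distance of √(1.7² + 0.7²) ≈ 1.8.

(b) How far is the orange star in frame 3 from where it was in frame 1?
2.5

The orange star moved from (1.5, 8.1) to (4.0, 8.3), a distance of √(2.5² + 0.2²) ≈ 2.5.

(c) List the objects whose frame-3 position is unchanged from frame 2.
none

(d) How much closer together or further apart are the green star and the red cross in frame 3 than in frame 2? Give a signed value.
+2.4

Distance in frame 2: 2.5. Distance in frame 3: 4.9.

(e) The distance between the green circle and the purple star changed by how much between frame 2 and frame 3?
-2.6

Distance in frame 2: 6.1. Distance in frame 3: 3.5.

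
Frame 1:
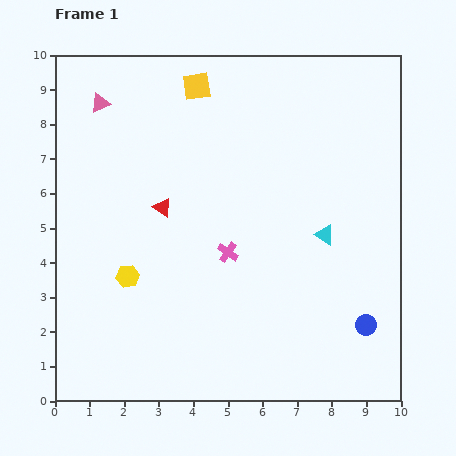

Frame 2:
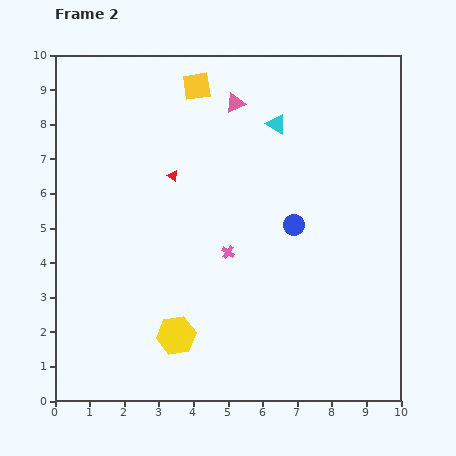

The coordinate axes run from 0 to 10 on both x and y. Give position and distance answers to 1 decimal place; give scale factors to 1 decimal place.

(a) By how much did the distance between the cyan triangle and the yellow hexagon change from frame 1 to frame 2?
+1.0

Distance in frame 1: 5.8. Distance in frame 2: 6.8.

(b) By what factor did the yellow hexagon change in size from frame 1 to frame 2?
1.7×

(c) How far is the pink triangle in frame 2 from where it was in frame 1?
3.9

The pink triangle moved from (1.3, 8.6) to (5.2, 8.6), a distance of √(3.9² + 0.0²) ≈ 3.9.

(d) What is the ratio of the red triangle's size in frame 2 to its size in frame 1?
0.6×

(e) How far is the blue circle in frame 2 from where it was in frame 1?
3.6

The blue circle moved from (9.0, 2.2) to (6.9, 5.1), a distance of √(2.1² + 2.9²) ≈ 3.6.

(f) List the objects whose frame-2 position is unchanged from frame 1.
the pink cross, the yellow square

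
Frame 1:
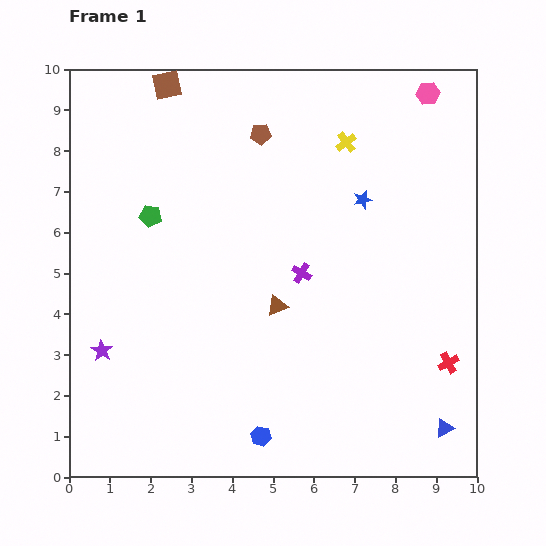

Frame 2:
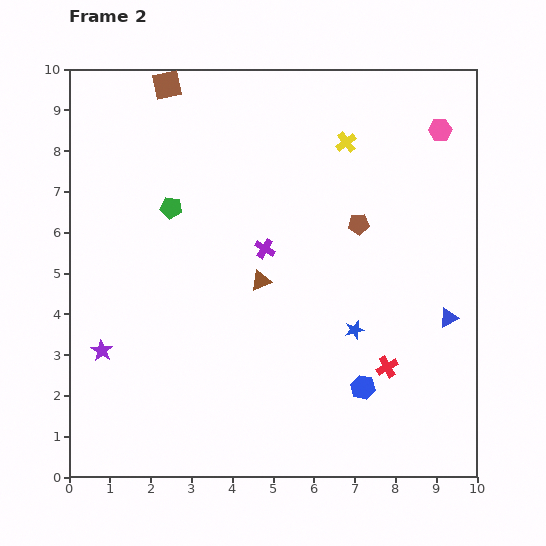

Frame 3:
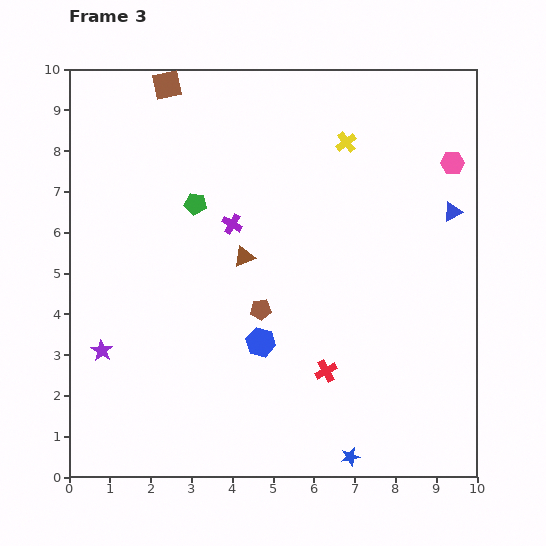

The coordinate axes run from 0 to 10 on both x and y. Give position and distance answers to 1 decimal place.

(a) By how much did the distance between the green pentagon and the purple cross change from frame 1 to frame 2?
-1.5

Distance in frame 1: 4.0. Distance in frame 2: 2.5.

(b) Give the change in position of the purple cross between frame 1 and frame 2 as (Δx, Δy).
(-0.9, 0.6)

The purple cross was at (5.7, 5.0) in frame 1 and (4.8, 5.6) in frame 2.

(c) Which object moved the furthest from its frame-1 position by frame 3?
the blue star

(moved 6.3; next 5.3)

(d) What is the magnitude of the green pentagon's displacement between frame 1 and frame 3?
1.1

The green pentagon moved from (2.0, 6.4) to (3.1, 6.7), a distance of √(1.1² + 0.3²) ≈ 1.1.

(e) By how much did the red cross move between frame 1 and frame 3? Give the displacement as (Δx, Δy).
(-3.0, -0.2)

The red cross was at (9.3, 2.8) in frame 1 and (6.3, 2.6) in frame 3.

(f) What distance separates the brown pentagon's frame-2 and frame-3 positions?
3.2

The brown pentagon moved from (7.1, 6.2) to (4.7, 4.1), a distance of √(2.4² + 2.1²) ≈ 3.2.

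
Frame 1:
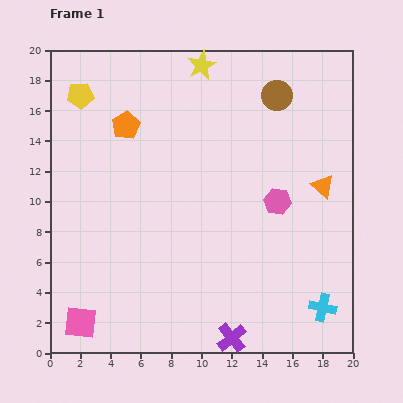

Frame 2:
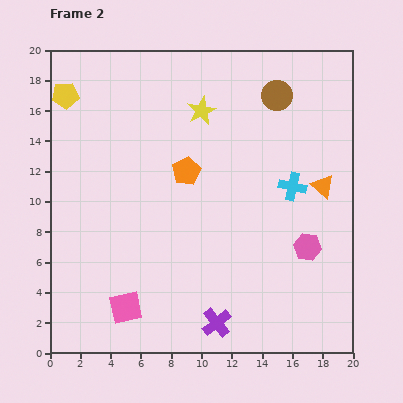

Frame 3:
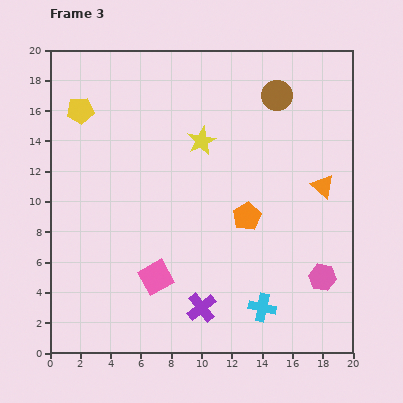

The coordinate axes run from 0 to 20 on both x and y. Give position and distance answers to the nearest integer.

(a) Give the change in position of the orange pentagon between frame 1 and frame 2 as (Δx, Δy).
(4, -3)

The orange pentagon was at (5, 15) in frame 1 and (9, 12) in frame 2.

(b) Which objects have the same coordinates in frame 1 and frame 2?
the orange triangle, the brown circle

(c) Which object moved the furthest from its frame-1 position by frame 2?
the cyan cross

(moved 8; next 5)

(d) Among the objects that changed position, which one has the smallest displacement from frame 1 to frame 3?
the yellow pentagon

(moved 1)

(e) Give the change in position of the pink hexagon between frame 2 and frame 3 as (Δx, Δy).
(1, -2)

The pink hexagon was at (17, 7) in frame 2 and (18, 5) in frame 3.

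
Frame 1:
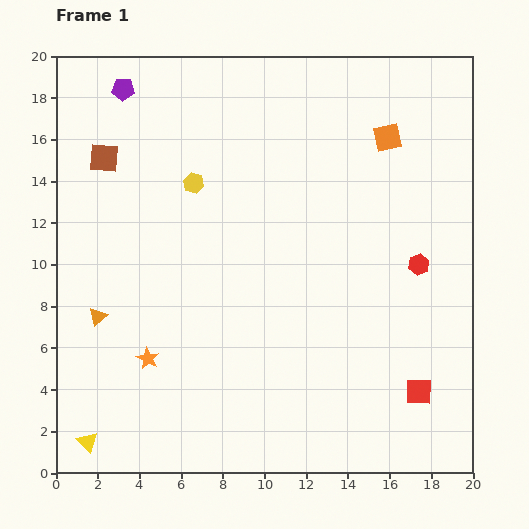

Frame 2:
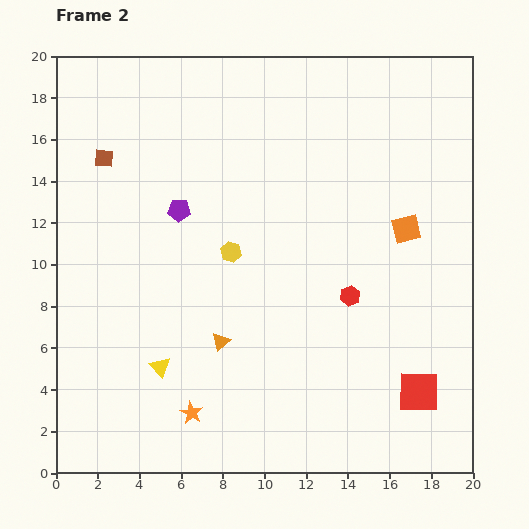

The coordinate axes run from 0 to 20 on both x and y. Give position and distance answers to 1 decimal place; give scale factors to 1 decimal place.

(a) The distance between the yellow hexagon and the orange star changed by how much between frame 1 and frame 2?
-0.8

Distance in frame 1: 8.7. Distance in frame 2: 7.9.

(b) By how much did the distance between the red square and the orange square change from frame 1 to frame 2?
-4.5

Distance in frame 1: 12.3. Distance in frame 2: 7.8.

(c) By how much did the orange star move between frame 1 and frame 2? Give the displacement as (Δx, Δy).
(2.1, -2.6)

The orange star was at (4.4, 5.5) in frame 1 and (6.5, 2.9) in frame 2.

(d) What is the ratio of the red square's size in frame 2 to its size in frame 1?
1.6×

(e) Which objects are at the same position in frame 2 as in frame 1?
the red square, the brown square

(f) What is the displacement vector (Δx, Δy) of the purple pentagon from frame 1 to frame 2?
(2.7, -5.8)

The purple pentagon was at (3.2, 18.4) in frame 1 and (5.9, 12.6) in frame 2.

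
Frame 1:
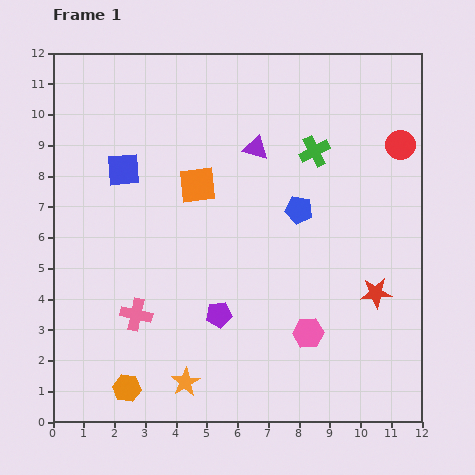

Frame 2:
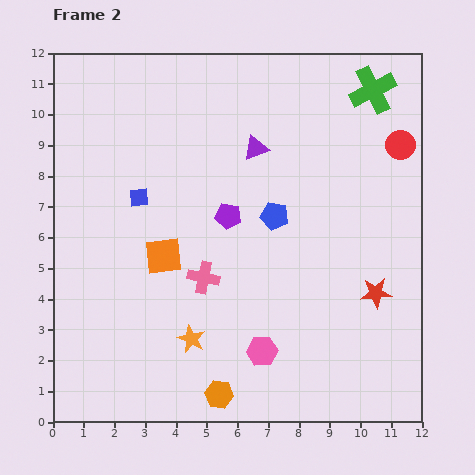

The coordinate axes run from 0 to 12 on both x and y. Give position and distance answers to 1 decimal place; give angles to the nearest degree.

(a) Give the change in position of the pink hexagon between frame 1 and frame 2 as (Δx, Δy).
(-1.5, -0.6)

The pink hexagon was at (8.3, 2.9) in frame 1 and (6.8, 2.3) in frame 2.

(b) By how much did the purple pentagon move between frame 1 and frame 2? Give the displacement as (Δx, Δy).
(0.3, 3.2)

The purple pentagon was at (5.4, 3.5) in frame 1 and (5.7, 6.7) in frame 2.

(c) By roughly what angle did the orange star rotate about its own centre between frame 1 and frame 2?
17° counter-clockwise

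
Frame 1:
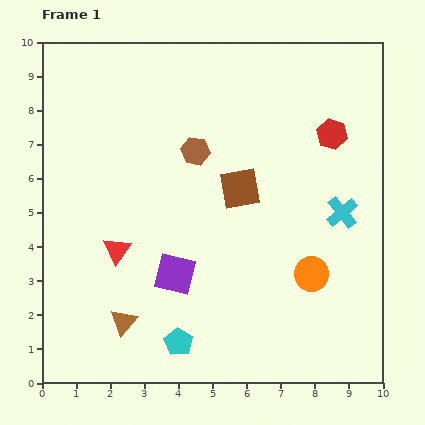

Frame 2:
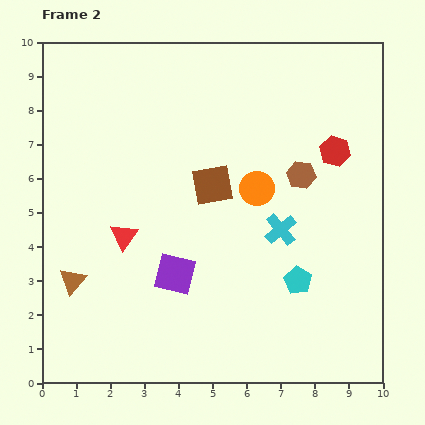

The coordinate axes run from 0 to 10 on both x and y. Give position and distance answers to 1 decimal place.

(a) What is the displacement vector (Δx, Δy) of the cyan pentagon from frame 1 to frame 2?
(3.5, 1.8)

The cyan pentagon was at (4.0, 1.2) in frame 1 and (7.5, 3.0) in frame 2.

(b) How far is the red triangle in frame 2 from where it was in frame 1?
0.4

The red triangle moved from (2.2, 3.9) to (2.4, 4.3), a distance of √(0.2² + 0.4²) ≈ 0.4.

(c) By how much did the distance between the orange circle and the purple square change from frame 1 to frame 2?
-0.5

Distance in frame 1: 4.0. Distance in frame 2: 3.5.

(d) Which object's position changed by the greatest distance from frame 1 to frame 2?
the cyan pentagon

(moved 3.9; next 3.2)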